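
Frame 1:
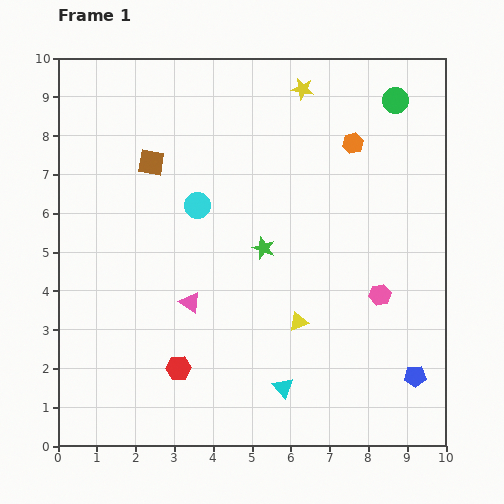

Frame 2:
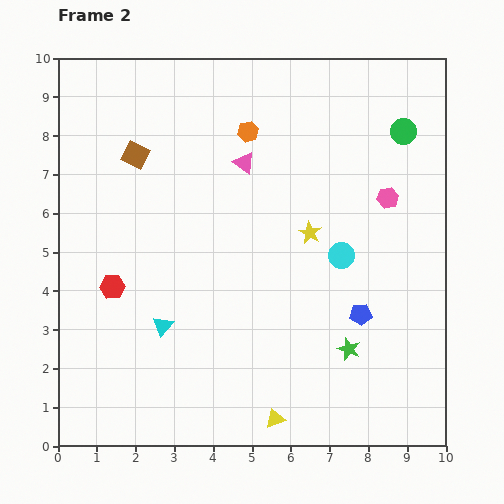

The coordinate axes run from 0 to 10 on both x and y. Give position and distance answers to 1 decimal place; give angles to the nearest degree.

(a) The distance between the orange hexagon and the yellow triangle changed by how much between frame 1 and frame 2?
+2.6

Distance in frame 1: 4.8. Distance in frame 2: 7.4.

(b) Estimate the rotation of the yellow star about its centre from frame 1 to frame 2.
19° clockwise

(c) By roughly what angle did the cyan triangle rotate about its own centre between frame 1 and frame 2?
19° clockwise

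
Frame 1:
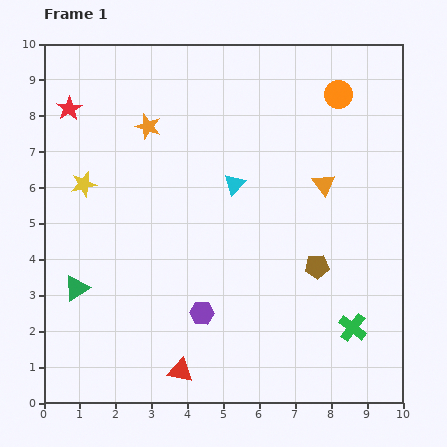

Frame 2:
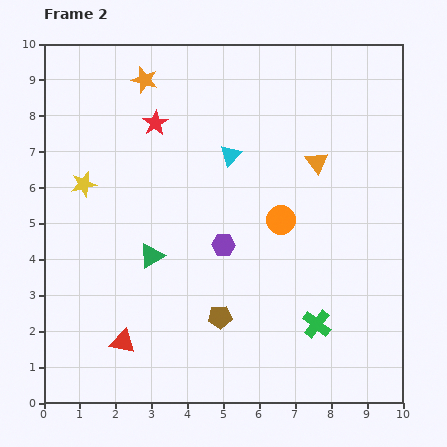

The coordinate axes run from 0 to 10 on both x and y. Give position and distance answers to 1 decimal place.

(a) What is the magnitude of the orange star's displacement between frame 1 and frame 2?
1.3

The orange star moved from (2.9, 7.7) to (2.8, 9.0), a distance of √(0.1² + 1.3²) ≈ 1.3.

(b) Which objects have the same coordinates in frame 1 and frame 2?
the yellow star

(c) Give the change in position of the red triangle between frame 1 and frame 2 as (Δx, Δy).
(-1.6, 0.8)

The red triangle was at (3.8, 0.9) in frame 1 and (2.2, 1.7) in frame 2.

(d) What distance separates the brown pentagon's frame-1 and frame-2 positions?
3.0

The brown pentagon moved from (7.6, 3.8) to (4.9, 2.4), a distance of √(2.7² + 1.4²) ≈ 3.0.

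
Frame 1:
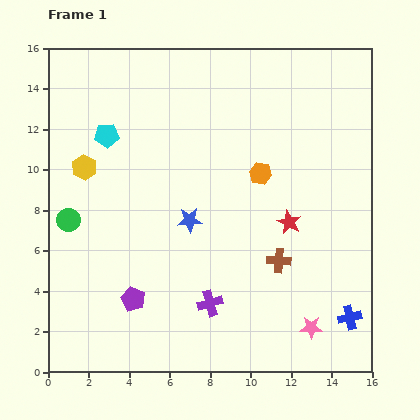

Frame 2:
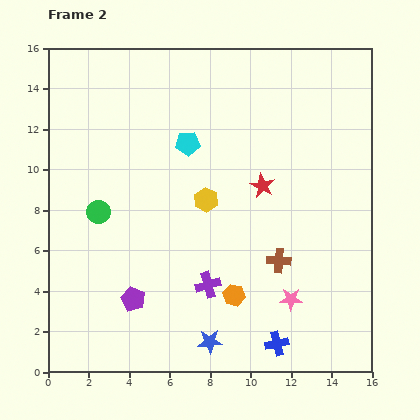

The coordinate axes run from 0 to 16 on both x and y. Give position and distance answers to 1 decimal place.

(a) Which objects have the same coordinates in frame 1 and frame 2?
the brown cross, the purple pentagon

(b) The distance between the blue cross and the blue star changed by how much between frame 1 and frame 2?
-5.9

Distance in frame 1: 9.2. Distance in frame 2: 3.3.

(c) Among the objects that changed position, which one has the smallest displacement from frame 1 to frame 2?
the purple cross

(moved 0.9)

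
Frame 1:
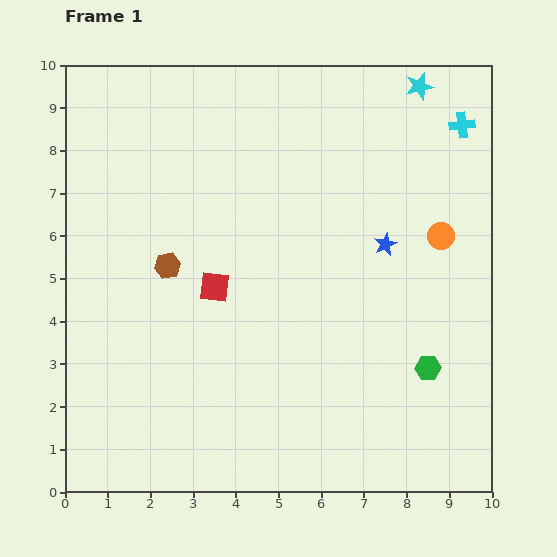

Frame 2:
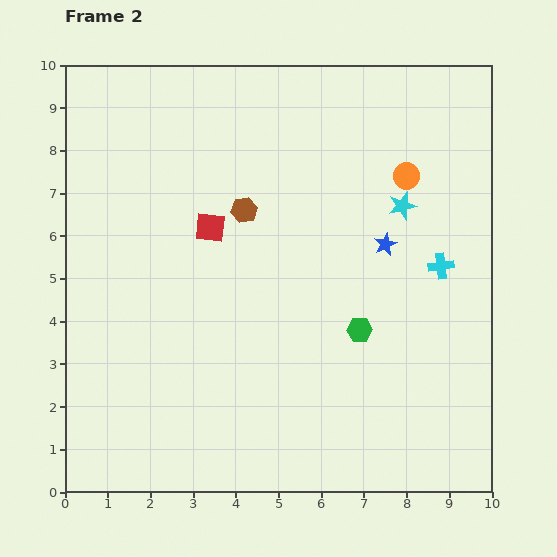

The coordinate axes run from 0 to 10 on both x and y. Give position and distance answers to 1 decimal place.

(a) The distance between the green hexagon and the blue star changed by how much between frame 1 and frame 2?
-1.0

Distance in frame 1: 3.1. Distance in frame 2: 2.1.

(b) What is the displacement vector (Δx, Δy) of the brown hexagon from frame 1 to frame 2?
(1.8, 1.3)

The brown hexagon was at (2.4, 5.3) in frame 1 and (4.2, 6.6) in frame 2.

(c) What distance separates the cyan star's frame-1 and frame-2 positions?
2.8

The cyan star moved from (8.3, 9.5) to (7.9, 6.7), a distance of √(0.4² + 2.8²) ≈ 2.8.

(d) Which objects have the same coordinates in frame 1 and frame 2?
the blue star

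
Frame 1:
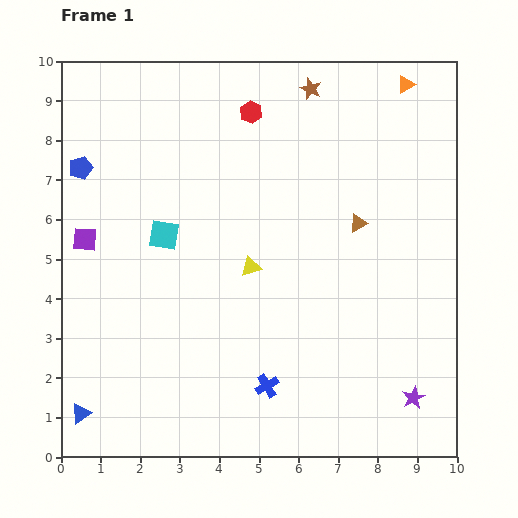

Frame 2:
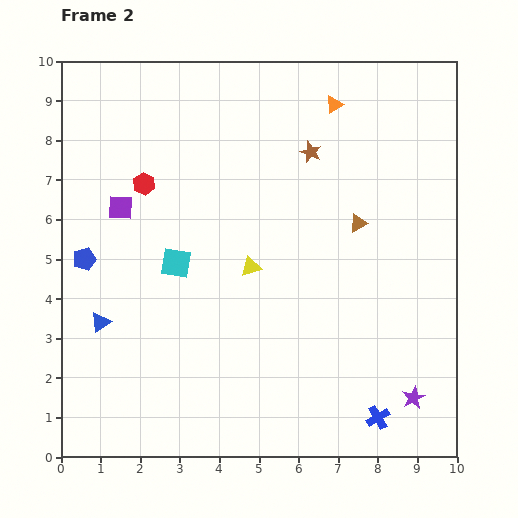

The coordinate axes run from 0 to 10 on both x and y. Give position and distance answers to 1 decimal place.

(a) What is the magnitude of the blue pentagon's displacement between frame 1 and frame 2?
2.3

The blue pentagon moved from (0.5, 7.3) to (0.6, 5.0), a distance of √(0.1² + 2.3²) ≈ 2.3.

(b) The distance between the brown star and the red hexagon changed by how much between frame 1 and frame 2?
+2.7

Distance in frame 1: 1.6. Distance in frame 2: 4.3.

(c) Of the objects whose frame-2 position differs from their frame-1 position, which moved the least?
the cyan square

(moved 0.8)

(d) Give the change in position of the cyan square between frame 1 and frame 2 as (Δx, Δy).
(0.3, -0.7)

The cyan square was at (2.6, 5.6) in frame 1 and (2.9, 4.9) in frame 2.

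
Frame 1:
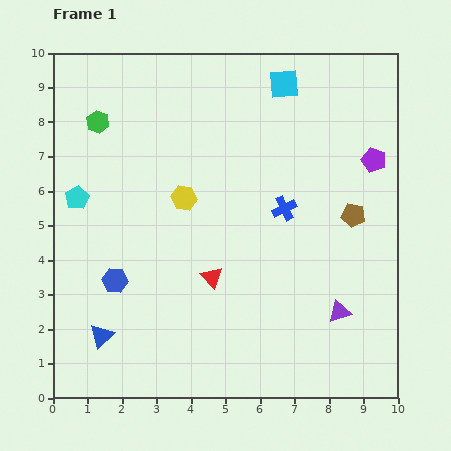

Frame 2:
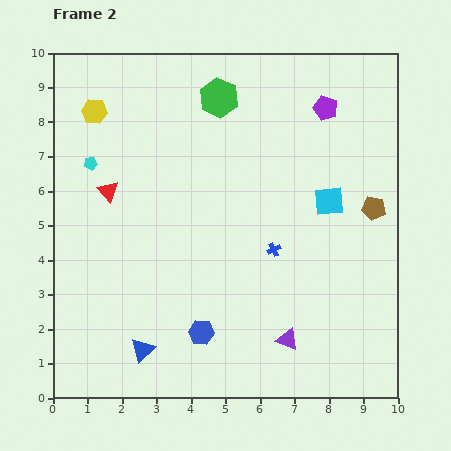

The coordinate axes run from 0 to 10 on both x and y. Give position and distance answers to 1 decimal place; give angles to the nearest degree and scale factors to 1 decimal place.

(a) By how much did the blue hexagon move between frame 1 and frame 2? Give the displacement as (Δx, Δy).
(2.5, -1.5)

The blue hexagon was at (1.8, 3.4) in frame 1 and (4.3, 1.9) in frame 2.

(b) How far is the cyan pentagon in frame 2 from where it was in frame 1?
1.1

The cyan pentagon moved from (0.7, 5.8) to (1.1, 6.8), a distance of √(0.4² + 1.0²) ≈ 1.1.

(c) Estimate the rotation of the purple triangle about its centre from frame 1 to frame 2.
40° clockwise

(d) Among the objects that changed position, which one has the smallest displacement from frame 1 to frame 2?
the brown pentagon

(moved 0.6)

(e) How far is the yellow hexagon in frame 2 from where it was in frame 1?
3.6

The yellow hexagon moved from (3.8, 5.8) to (1.2, 8.3), a distance of √(2.6² + 2.5²) ≈ 3.6.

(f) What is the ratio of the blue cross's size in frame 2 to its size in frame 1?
0.6×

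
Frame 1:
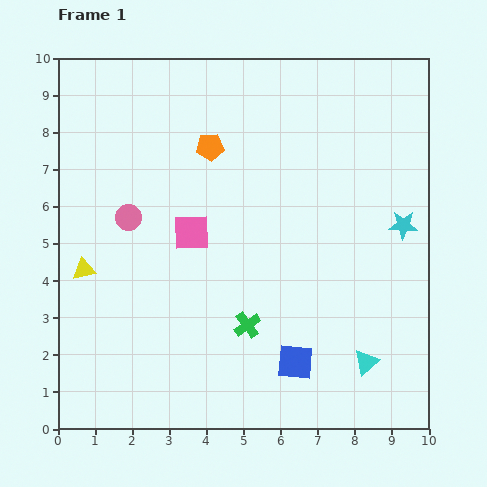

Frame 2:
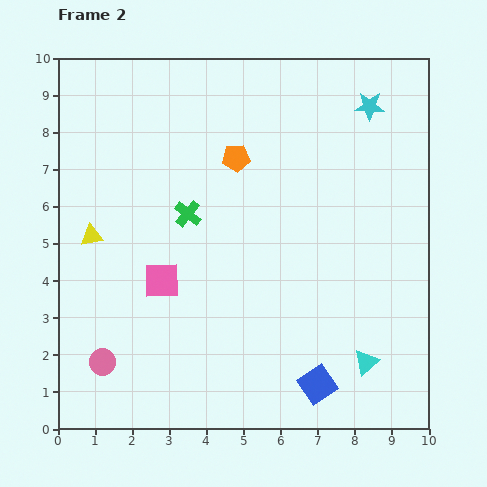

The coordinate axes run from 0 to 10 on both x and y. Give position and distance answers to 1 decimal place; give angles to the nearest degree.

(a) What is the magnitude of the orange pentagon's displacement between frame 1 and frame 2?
0.8

The orange pentagon moved from (4.1, 7.6) to (4.8, 7.3), a distance of √(0.7² + 0.3²) ≈ 0.8.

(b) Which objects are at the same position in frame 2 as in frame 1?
the cyan triangle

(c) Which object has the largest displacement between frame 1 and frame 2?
the pink circle

(moved 4.0; next 3.4)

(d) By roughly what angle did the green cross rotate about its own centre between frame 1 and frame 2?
15° counter-clockwise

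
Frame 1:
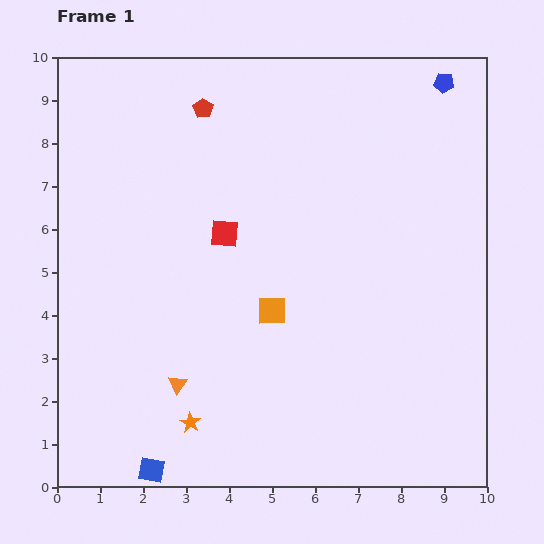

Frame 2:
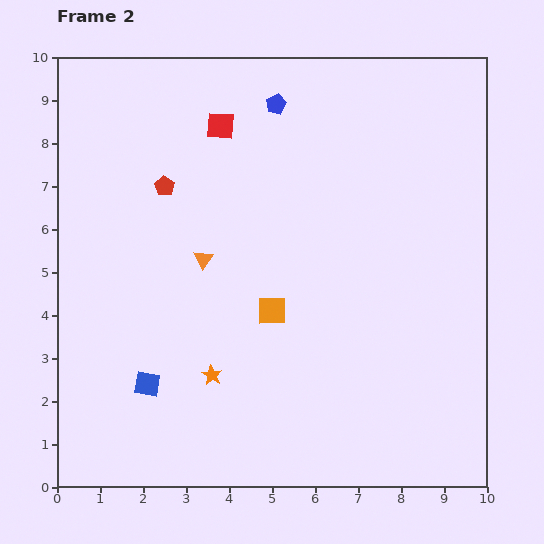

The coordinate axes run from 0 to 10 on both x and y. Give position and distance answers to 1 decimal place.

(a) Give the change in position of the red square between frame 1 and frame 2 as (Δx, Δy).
(-0.1, 2.5)

The red square was at (3.9, 5.9) in frame 1 and (3.8, 8.4) in frame 2.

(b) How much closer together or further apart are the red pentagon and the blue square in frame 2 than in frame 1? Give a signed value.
-3.9

Distance in frame 1: 8.5. Distance in frame 2: 4.6.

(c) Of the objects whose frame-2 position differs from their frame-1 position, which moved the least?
the orange star

(moved 1.2)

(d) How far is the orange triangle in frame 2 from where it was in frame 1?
3.0

The orange triangle moved from (2.8, 2.4) to (3.4, 5.3), a distance of √(0.6² + 2.9²) ≈ 3.0.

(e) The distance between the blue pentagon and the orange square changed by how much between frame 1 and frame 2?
-1.8

Distance in frame 1: 6.6. Distance in frame 2: 4.8.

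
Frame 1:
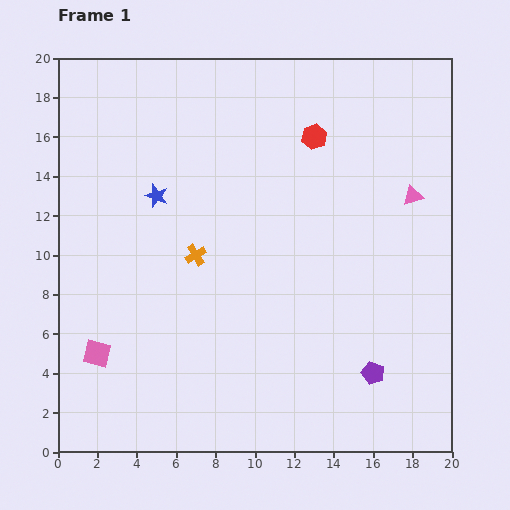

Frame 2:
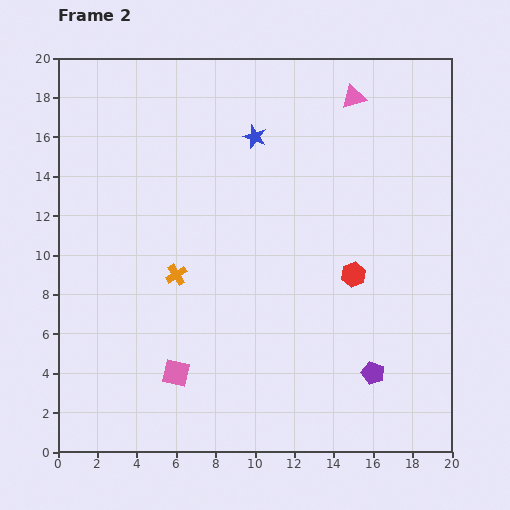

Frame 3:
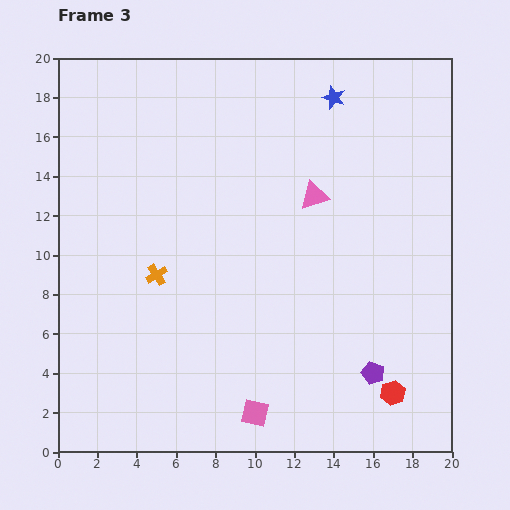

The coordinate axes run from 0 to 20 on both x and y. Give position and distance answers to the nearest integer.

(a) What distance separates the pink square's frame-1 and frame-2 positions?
4

The pink square moved from (2, 5) to (6, 4), a distance of √(4² + 1²) ≈ 4.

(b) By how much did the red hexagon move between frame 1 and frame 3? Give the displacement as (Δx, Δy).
(4, -13)

The red hexagon was at (13, 16) in frame 1 and (17, 3) in frame 3.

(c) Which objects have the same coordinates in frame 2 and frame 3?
the purple pentagon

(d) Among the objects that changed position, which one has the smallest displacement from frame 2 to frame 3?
the orange cross

(moved 1)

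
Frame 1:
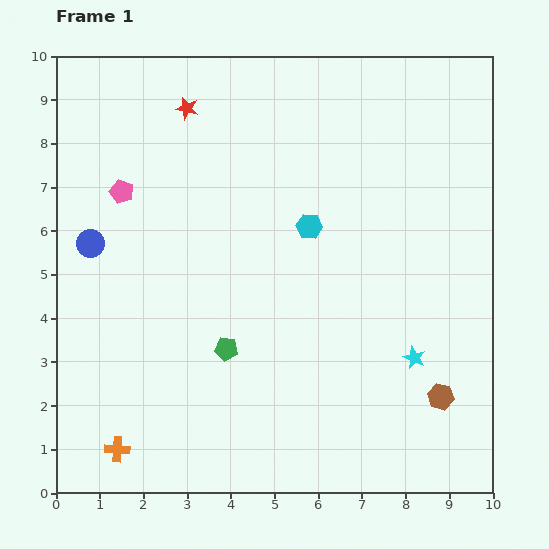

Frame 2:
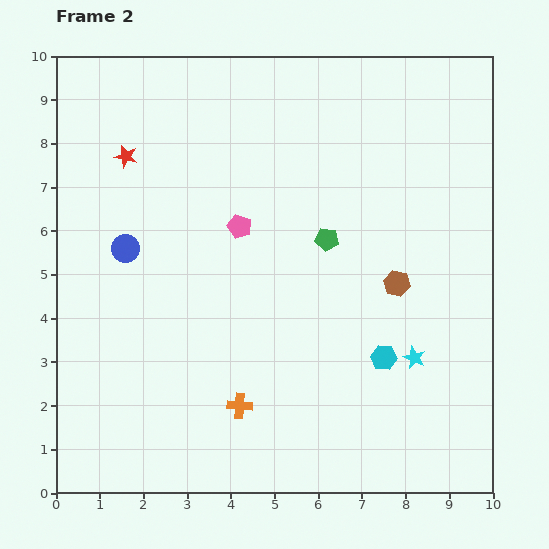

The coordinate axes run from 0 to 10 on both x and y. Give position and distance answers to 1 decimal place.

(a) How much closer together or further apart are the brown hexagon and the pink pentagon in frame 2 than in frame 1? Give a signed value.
-4.9

Distance in frame 1: 8.7. Distance in frame 2: 3.8.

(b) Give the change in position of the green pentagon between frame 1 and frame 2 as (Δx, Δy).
(2.3, 2.5)

The green pentagon was at (3.9, 3.3) in frame 1 and (6.2, 5.8) in frame 2.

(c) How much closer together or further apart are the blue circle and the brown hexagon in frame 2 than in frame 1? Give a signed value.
-2.4

Distance in frame 1: 8.7. Distance in frame 2: 6.3.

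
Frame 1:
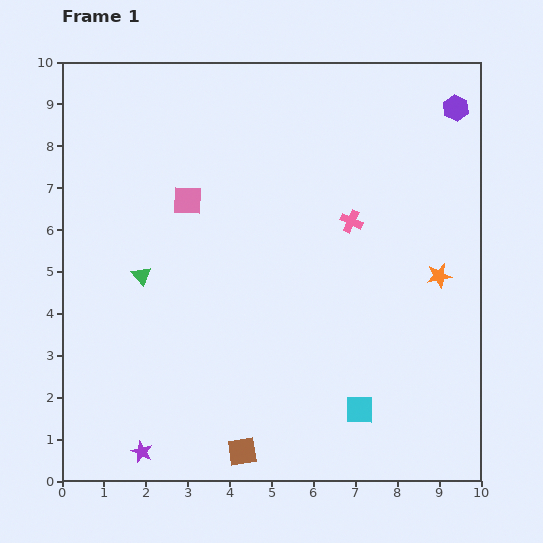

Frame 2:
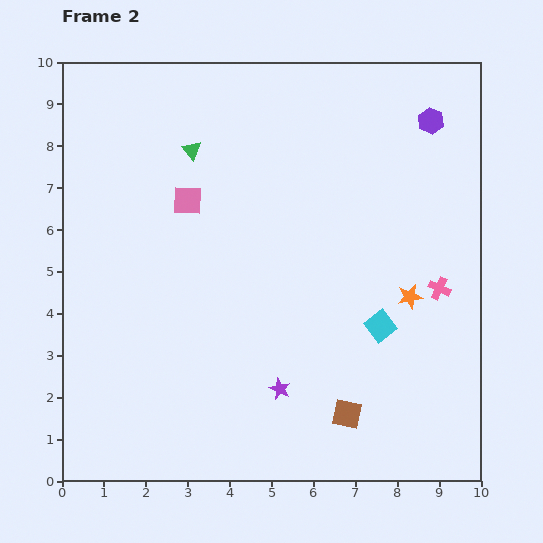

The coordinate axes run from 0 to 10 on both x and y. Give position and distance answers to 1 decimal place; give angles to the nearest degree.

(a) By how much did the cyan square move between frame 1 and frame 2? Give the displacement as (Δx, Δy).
(0.5, 2.0)

The cyan square was at (7.1, 1.7) in frame 1 and (7.6, 3.7) in frame 2.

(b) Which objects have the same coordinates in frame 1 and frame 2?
the pink square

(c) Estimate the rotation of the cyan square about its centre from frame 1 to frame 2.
37° counter-clockwise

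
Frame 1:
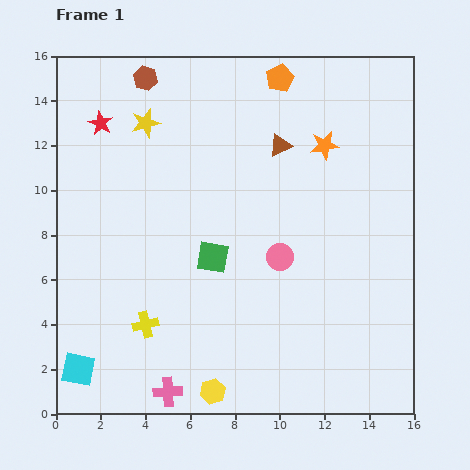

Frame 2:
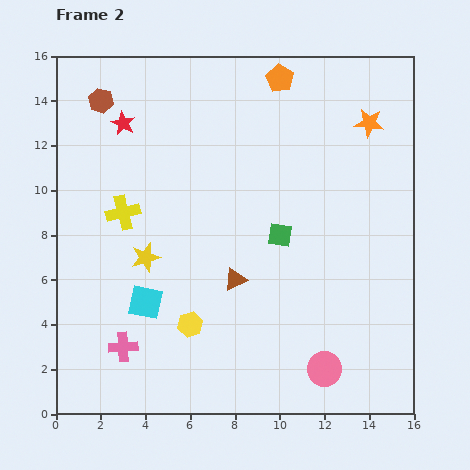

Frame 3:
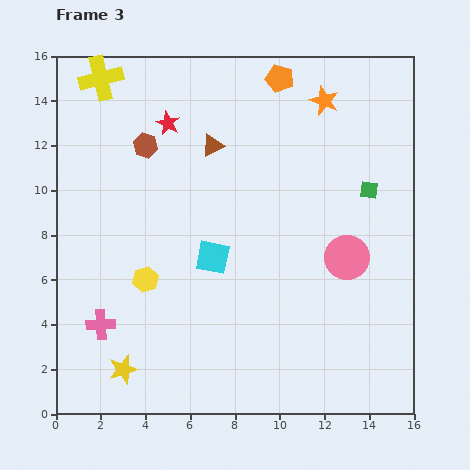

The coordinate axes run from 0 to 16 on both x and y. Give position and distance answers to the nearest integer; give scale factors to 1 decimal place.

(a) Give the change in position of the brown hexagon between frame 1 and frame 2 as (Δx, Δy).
(-2, -1)

The brown hexagon was at (4, 15) in frame 1 and (2, 14) in frame 2.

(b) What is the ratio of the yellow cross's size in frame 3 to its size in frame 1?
1.7×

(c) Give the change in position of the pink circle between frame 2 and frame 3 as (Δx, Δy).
(1, 5)

The pink circle was at (12, 2) in frame 2 and (13, 7) in frame 3.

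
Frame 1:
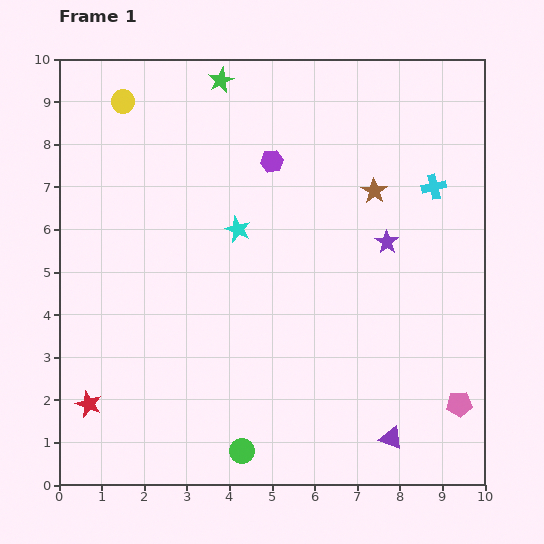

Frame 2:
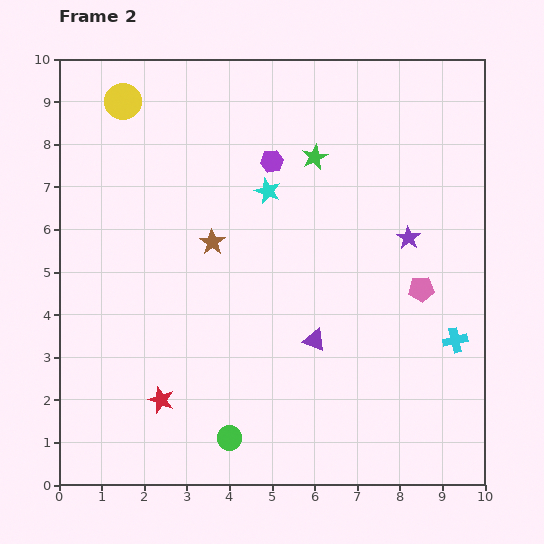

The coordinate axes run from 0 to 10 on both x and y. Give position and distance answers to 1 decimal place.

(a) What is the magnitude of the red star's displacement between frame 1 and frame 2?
1.7

The red star moved from (0.7, 1.9) to (2.4, 2.0), a distance of √(1.7² + 0.1²) ≈ 1.7.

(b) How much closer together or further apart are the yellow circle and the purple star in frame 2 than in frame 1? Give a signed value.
+0.4

Distance in frame 1: 7.0. Distance in frame 2: 7.4.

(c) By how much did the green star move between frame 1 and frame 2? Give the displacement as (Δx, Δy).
(2.2, -1.8)

The green star was at (3.8, 9.5) in frame 1 and (6.0, 7.7) in frame 2.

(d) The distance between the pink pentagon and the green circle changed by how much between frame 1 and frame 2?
+0.5

Distance in frame 1: 5.2. Distance in frame 2: 5.7.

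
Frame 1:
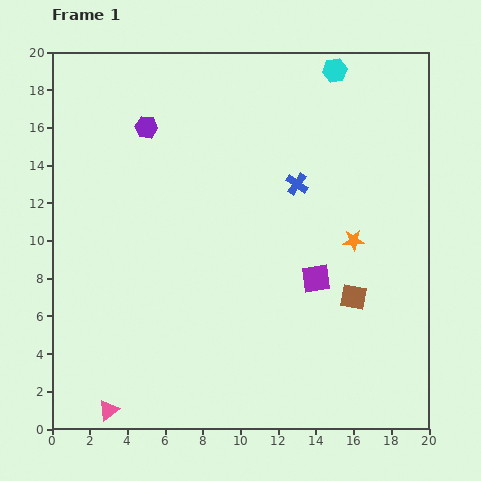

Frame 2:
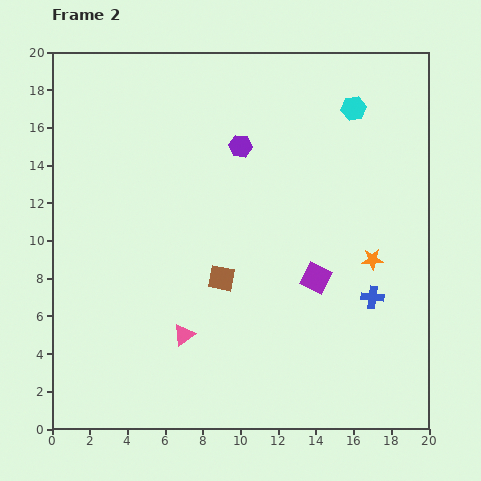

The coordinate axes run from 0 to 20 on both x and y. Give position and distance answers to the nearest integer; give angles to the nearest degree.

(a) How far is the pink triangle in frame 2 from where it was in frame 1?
6

The pink triangle moved from (3, 1) to (7, 5), a distance of √(4² + 4²) ≈ 6.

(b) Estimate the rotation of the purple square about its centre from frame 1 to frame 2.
36° clockwise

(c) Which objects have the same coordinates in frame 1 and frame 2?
the purple square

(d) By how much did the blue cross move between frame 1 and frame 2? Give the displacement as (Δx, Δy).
(4, -6)

The blue cross was at (13, 13) in frame 1 and (17, 7) in frame 2.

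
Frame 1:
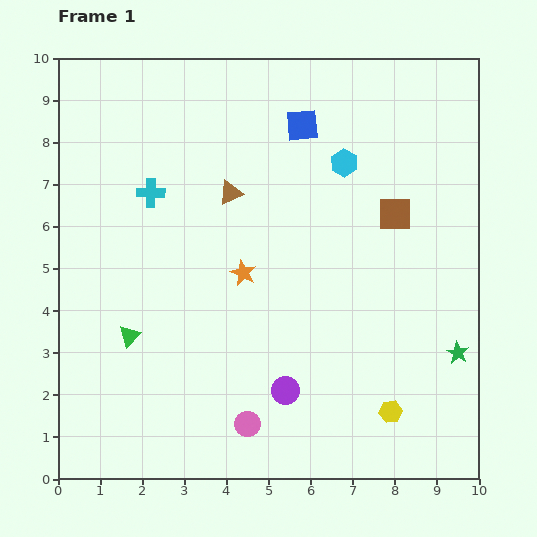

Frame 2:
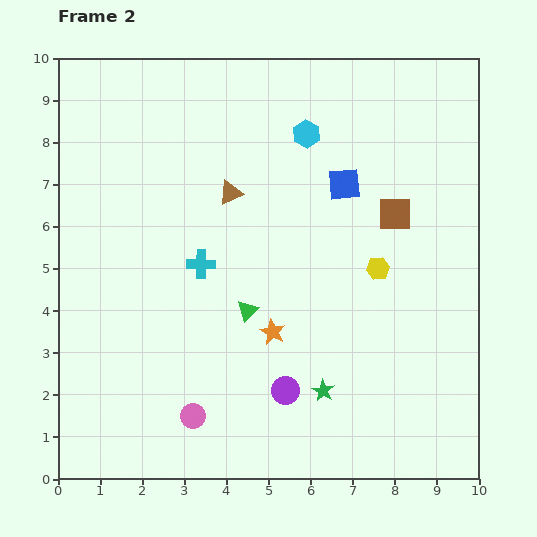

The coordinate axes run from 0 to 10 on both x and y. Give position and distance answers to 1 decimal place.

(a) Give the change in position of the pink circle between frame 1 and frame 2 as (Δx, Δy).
(-1.3, 0.2)

The pink circle was at (4.5, 1.3) in frame 1 and (3.2, 1.5) in frame 2.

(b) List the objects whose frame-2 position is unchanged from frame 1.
the purple circle, the brown square, the brown triangle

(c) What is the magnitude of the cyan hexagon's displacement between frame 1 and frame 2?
1.1

The cyan hexagon moved from (6.8, 7.5) to (5.9, 8.2), a distance of √(0.9² + 0.7²) ≈ 1.1.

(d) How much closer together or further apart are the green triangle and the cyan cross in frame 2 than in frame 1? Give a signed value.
-1.8

Distance in frame 1: 3.4. Distance in frame 2: 1.6.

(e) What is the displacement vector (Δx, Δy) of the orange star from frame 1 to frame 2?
(0.7, -1.4)

The orange star was at (4.4, 4.9) in frame 1 and (5.1, 3.5) in frame 2.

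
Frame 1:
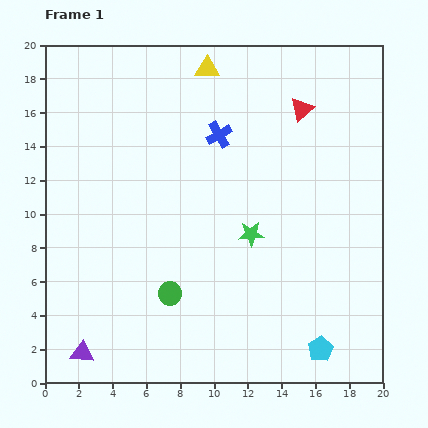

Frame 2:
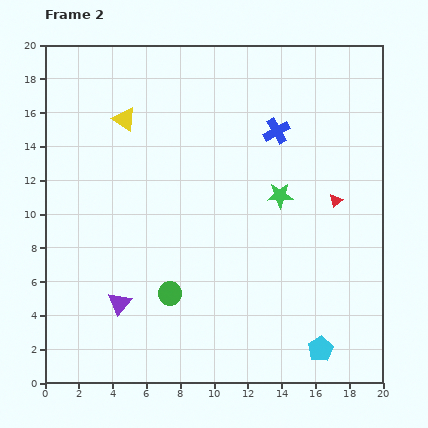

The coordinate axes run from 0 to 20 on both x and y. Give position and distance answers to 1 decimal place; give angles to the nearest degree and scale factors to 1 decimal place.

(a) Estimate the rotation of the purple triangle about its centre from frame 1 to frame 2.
54° counter-clockwise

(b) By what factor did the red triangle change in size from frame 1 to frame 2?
0.6×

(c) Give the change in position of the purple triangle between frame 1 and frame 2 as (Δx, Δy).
(2.2, 2.9)

The purple triangle was at (2.2, 1.8) in frame 1 and (4.4, 4.7) in frame 2.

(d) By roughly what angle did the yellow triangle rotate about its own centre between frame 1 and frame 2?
32° clockwise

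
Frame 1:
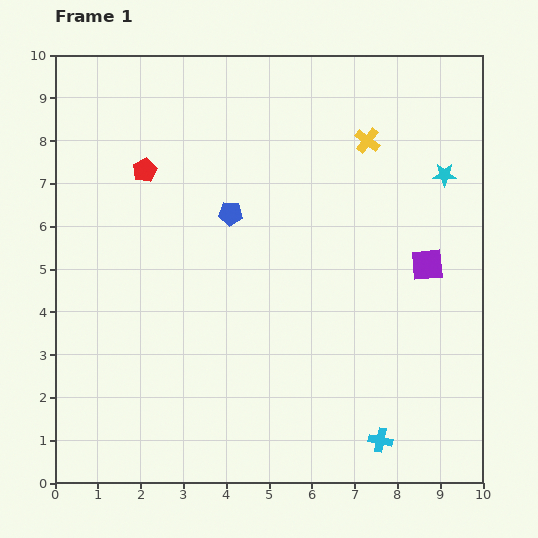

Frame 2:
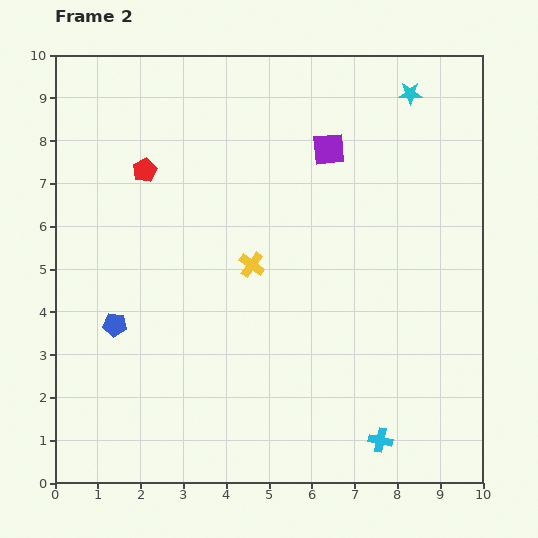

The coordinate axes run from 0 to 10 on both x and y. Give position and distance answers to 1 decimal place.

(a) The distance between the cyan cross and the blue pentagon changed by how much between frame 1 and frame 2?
+0.4

Distance in frame 1: 6.4. Distance in frame 2: 6.8.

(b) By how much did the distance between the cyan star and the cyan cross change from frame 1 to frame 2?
+1.7

Distance in frame 1: 6.4. Distance in frame 2: 8.1.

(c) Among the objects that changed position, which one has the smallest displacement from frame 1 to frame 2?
the cyan star

(moved 2.1)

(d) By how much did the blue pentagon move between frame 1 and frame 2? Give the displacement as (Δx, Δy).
(-2.7, -2.6)

The blue pentagon was at (4.1, 6.3) in frame 1 and (1.4, 3.7) in frame 2.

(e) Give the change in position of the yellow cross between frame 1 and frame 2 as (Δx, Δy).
(-2.7, -2.9)

The yellow cross was at (7.3, 8.0) in frame 1 and (4.6, 5.1) in frame 2.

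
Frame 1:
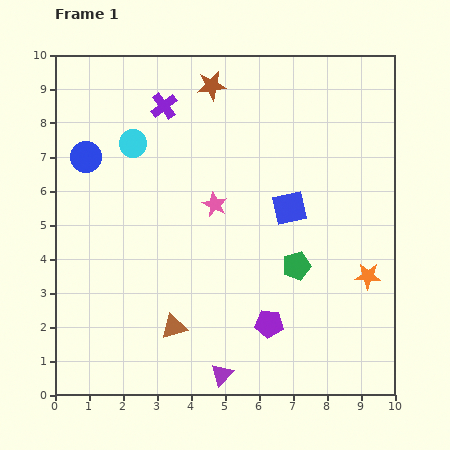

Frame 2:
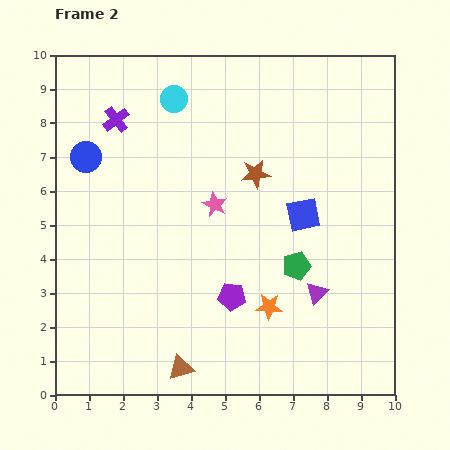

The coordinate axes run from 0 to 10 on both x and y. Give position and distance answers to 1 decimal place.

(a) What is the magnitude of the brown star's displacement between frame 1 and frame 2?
2.9

The brown star moved from (4.6, 9.1) to (5.9, 6.5), a distance of √(1.3² + 2.6²) ≈ 2.9.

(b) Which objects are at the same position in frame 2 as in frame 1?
the pink star, the green pentagon, the blue circle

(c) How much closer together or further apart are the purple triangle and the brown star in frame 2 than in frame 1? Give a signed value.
-4.6

Distance in frame 1: 8.5. Distance in frame 2: 3.9.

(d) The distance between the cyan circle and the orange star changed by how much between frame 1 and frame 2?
-1.2

Distance in frame 1: 7.9. Distance in frame 2: 6.7.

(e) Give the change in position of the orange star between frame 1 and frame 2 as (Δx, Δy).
(-2.9, -0.9)

The orange star was at (9.2, 3.5) in frame 1 and (6.3, 2.6) in frame 2.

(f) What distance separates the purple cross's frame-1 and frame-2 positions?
1.5

The purple cross moved from (3.2, 8.5) to (1.8, 8.1), a distance of √(1.4² + 0.4²) ≈ 1.5.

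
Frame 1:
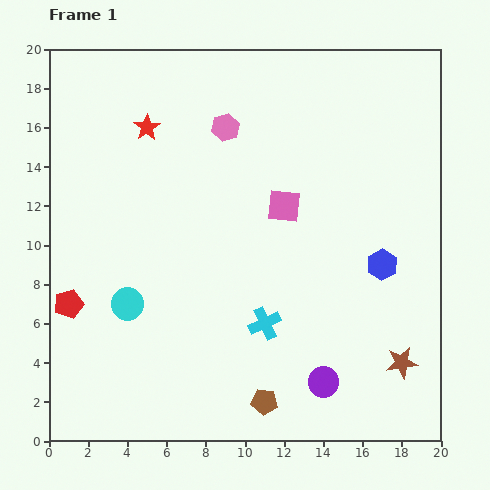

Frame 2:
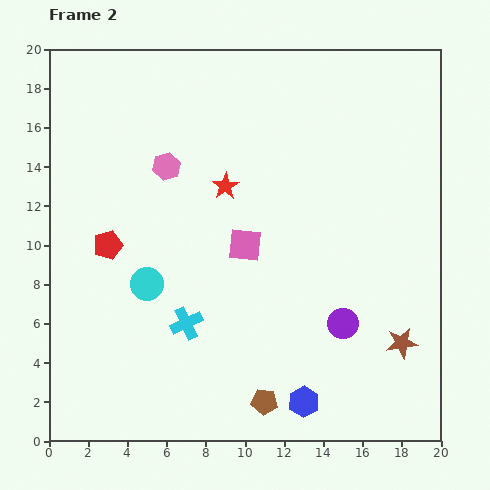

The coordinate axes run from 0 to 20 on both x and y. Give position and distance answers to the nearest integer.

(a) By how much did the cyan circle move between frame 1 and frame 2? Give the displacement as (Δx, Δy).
(1, 1)

The cyan circle was at (4, 7) in frame 1 and (5, 8) in frame 2.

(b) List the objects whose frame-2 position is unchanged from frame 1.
the brown pentagon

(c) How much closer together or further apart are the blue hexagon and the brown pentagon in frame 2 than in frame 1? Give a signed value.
-7

Distance in frame 1: 9. Distance in frame 2: 2.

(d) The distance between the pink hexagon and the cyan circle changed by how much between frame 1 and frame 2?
-4

Distance in frame 1: 10. Distance in frame 2: 6.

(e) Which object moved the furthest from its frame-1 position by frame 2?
the blue hexagon

(moved 8; next 5)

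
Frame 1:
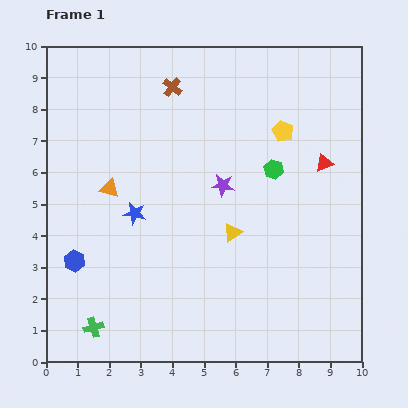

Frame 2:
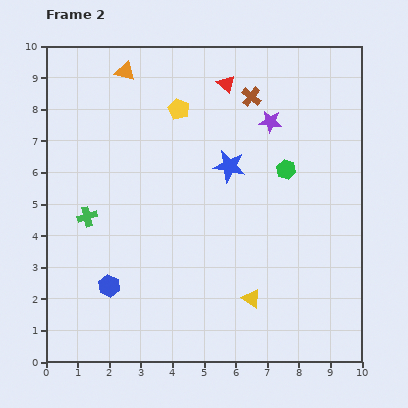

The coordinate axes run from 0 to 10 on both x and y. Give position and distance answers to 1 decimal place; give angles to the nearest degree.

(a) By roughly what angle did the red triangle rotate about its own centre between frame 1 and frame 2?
55° counter-clockwise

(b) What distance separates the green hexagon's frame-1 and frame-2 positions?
0.4

The green hexagon moved from (7.2, 6.1) to (7.6, 6.1), a distance of √(0.4² + 0.0²) ≈ 0.4.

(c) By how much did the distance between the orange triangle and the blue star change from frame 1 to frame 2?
+3.4

Distance in frame 1: 1.1. Distance in frame 2: 4.5.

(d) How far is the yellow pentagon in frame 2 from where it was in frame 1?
3.4

The yellow pentagon moved from (7.5, 7.3) to (4.2, 8.0), a distance of √(3.3² + 0.7²) ≈ 3.4.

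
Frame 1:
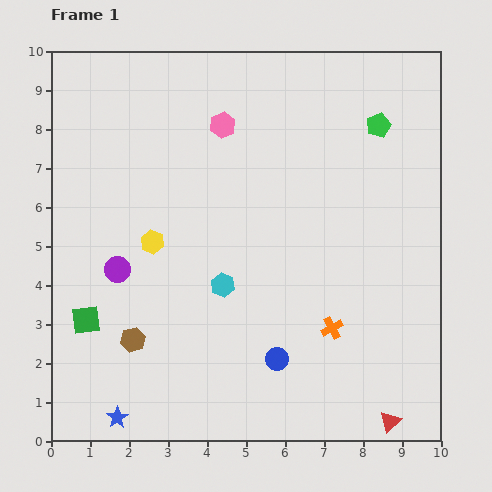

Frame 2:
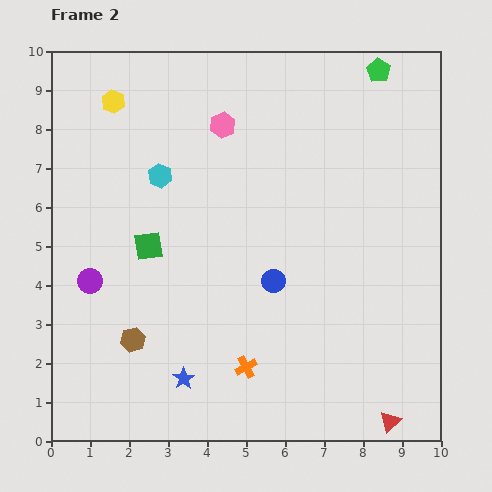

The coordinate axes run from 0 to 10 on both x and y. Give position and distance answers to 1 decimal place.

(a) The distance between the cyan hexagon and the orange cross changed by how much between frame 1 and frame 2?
+2.4

Distance in frame 1: 3.0. Distance in frame 2: 5.4.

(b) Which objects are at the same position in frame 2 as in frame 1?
the brown hexagon, the pink hexagon, the red triangle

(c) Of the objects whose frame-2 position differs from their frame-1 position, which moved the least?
the purple circle

(moved 0.8)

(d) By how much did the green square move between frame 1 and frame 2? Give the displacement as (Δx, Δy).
(1.6, 1.9)

The green square was at (0.9, 3.1) in frame 1 and (2.5, 5.0) in frame 2.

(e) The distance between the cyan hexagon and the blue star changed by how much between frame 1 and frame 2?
+0.9

Distance in frame 1: 4.3. Distance in frame 2: 5.2.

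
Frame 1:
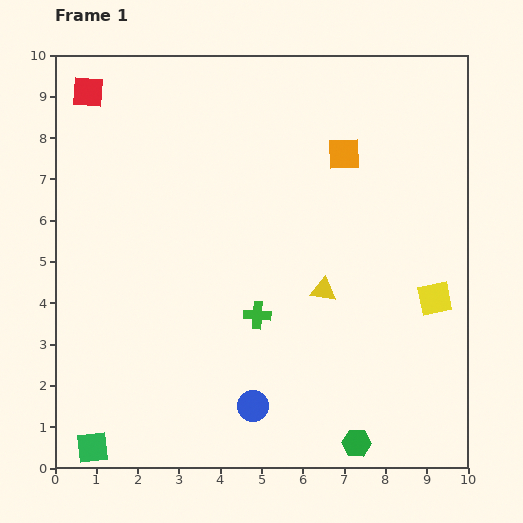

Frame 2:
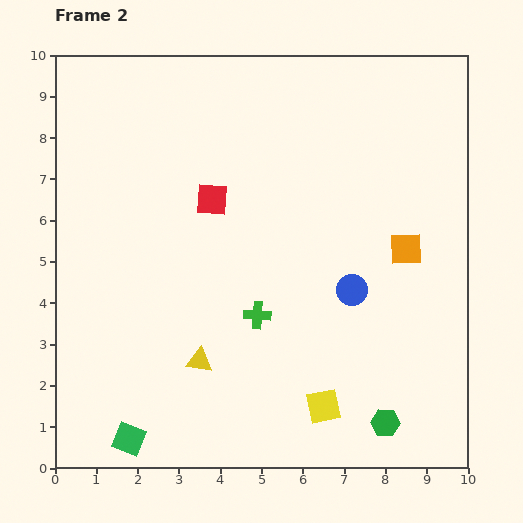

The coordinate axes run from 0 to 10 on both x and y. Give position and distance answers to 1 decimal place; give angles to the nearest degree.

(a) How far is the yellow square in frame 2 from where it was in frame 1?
3.7

The yellow square moved from (9.2, 4.1) to (6.5, 1.5), a distance of √(2.7² + 2.6²) ≈ 3.7.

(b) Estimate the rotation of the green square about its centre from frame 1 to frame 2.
28° clockwise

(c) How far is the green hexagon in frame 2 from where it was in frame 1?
0.9

The green hexagon moved from (7.3, 0.6) to (8.0, 1.1), a distance of √(0.7² + 0.5²) ≈ 0.9.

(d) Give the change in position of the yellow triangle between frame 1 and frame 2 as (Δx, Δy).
(-3.0, -1.7)

The yellow triangle was at (6.5, 4.3) in frame 1 and (3.5, 2.6) in frame 2.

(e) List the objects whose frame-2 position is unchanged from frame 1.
the green cross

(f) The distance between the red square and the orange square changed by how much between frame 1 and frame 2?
-1.5

Distance in frame 1: 6.4. Distance in frame 2: 4.9.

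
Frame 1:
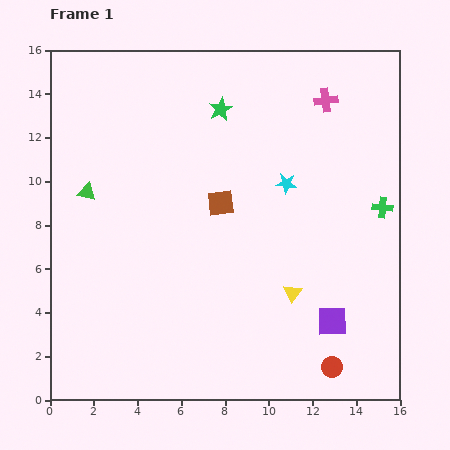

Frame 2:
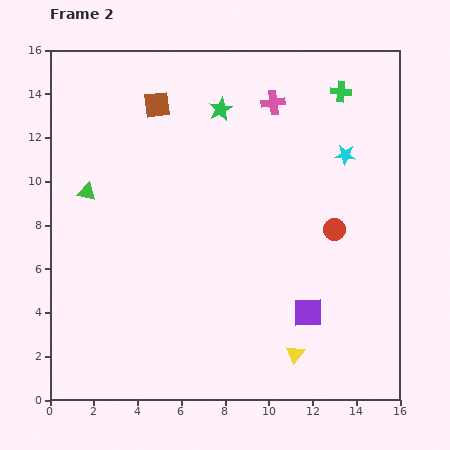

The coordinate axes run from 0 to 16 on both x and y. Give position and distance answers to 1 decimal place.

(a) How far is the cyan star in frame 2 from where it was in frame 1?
3.0

The cyan star moved from (10.8, 9.9) to (13.5, 11.2), a distance of √(2.7² + 1.3²) ≈ 3.0.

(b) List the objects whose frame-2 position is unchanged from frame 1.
the green star, the green triangle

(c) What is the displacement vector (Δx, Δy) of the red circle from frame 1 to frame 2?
(0.1, 6.3)

The red circle was at (12.9, 1.5) in frame 1 and (13.0, 7.8) in frame 2.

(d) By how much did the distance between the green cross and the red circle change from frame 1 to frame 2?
-1.4

Distance in frame 1: 7.7. Distance in frame 2: 6.3.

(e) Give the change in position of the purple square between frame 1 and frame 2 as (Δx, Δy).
(-1.1, 0.4)

The purple square was at (12.9, 3.6) in frame 1 and (11.8, 4.0) in frame 2.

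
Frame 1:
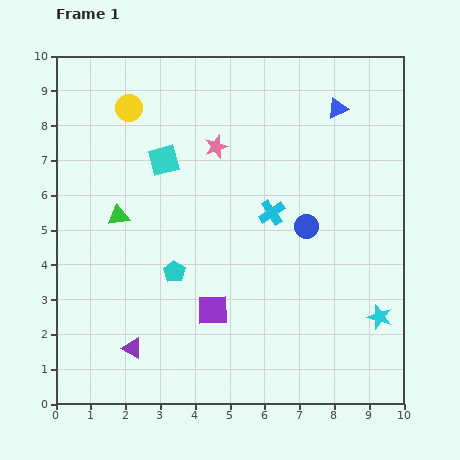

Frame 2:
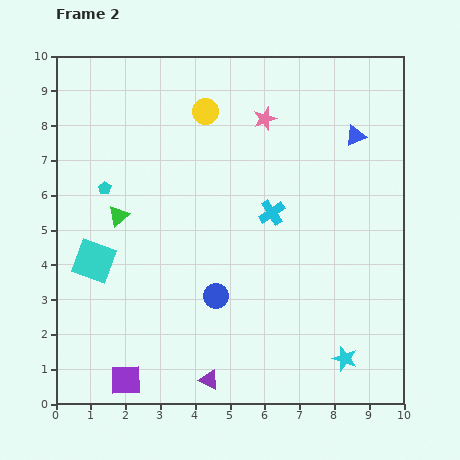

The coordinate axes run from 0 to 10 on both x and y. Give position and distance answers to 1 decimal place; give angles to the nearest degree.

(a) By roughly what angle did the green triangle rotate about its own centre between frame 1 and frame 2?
33° counter-clockwise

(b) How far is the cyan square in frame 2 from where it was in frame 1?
3.5

The cyan square moved from (3.1, 7.0) to (1.1, 4.1), a distance of √(2.0² + 2.9²) ≈ 3.5.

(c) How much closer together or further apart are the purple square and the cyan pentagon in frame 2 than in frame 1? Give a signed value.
+3.9

Distance in frame 1: 1.6. Distance in frame 2: 5.5.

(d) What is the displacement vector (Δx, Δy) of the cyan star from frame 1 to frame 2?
(-1.0, -1.2)

The cyan star was at (9.3, 2.5) in frame 1 and (8.3, 1.3) in frame 2.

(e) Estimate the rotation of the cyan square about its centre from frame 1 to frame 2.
35° clockwise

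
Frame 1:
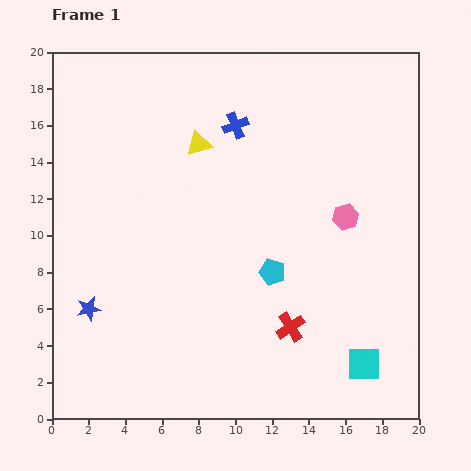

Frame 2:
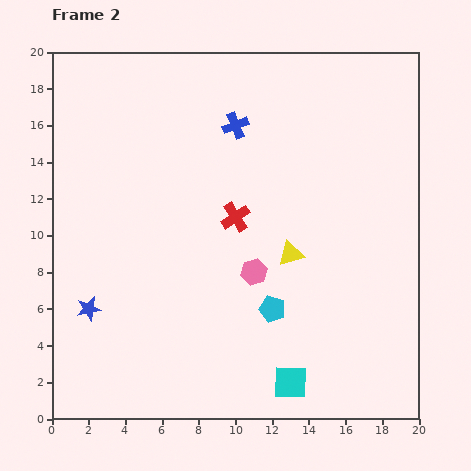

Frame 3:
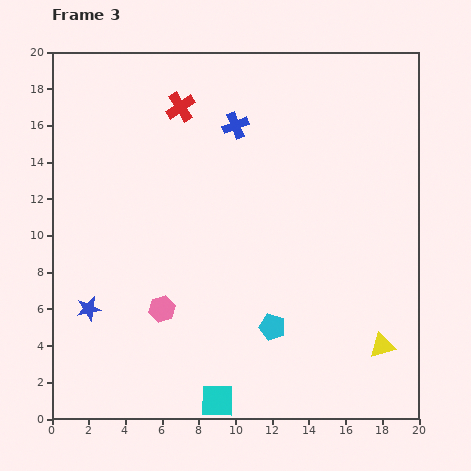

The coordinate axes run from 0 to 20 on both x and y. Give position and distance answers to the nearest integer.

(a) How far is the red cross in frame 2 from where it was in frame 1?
7

The red cross moved from (13, 5) to (10, 11), a distance of √(3² + 6²) ≈ 7.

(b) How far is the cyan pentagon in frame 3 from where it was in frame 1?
3

The cyan pentagon moved from (12, 8) to (12, 5), a distance of √(0² + 3²) ≈ 3.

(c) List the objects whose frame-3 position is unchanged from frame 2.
the blue star, the blue cross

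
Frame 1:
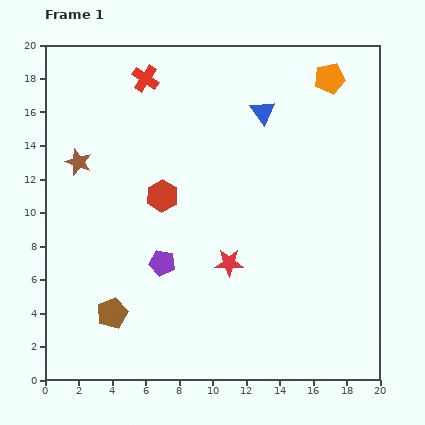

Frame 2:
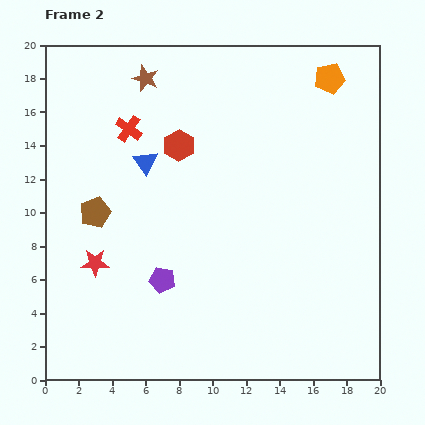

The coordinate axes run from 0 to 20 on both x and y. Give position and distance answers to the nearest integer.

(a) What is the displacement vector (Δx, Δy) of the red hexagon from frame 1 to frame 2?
(1, 3)

The red hexagon was at (7, 11) in frame 1 and (8, 14) in frame 2.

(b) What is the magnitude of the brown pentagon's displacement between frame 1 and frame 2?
6

The brown pentagon moved from (4, 4) to (3, 10), a distance of √(1² + 6²) ≈ 6.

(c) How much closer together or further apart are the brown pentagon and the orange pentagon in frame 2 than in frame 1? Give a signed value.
-3

Distance in frame 1: 19. Distance in frame 2: 16.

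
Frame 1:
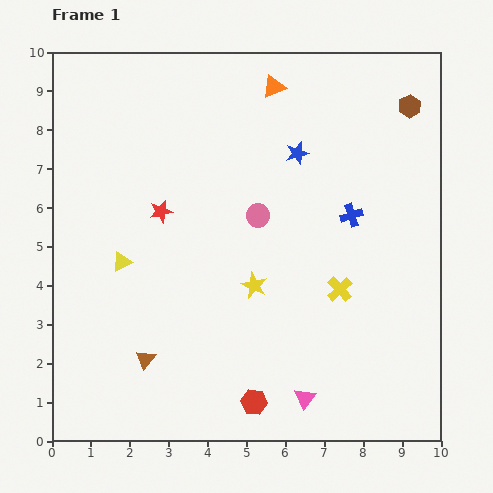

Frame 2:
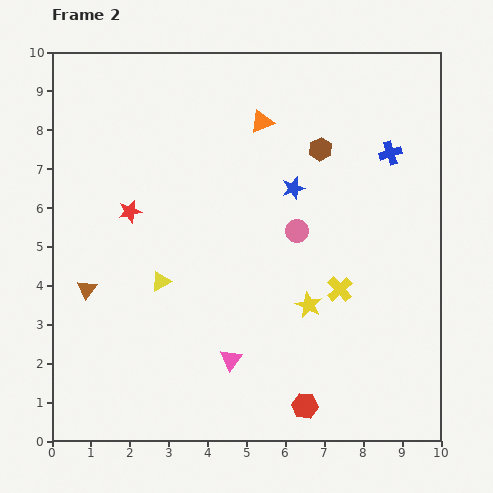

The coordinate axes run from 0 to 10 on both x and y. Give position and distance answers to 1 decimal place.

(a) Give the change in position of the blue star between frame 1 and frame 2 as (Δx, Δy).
(-0.1, -0.9)

The blue star was at (6.3, 7.4) in frame 1 and (6.2, 6.5) in frame 2.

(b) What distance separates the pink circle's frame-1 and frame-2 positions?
1.1

The pink circle moved from (5.3, 5.8) to (6.3, 5.4), a distance of √(1.0² + 0.4²) ≈ 1.1.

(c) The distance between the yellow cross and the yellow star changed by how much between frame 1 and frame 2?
-1.3

Distance in frame 1: 2.2. Distance in frame 2: 0.9.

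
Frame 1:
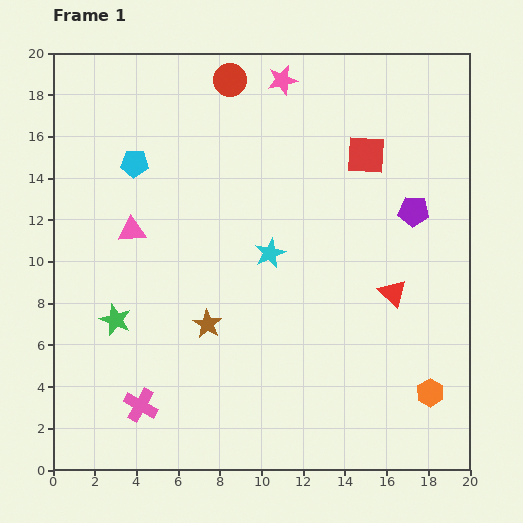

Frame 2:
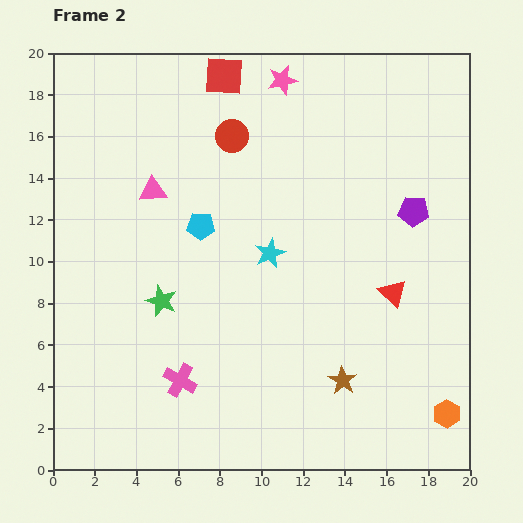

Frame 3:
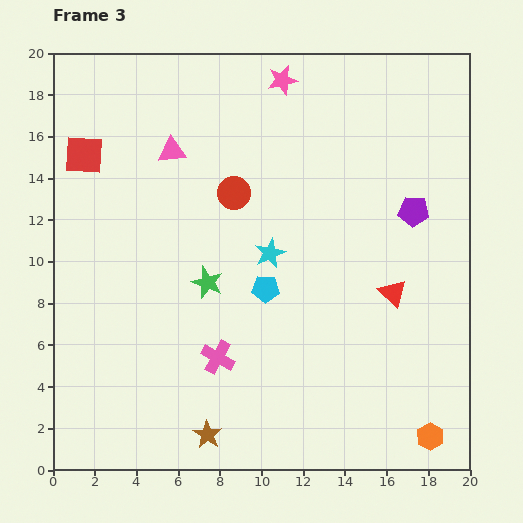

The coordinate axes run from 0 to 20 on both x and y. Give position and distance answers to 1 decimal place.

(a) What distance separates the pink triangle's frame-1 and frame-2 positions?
2.1

The pink triangle moved from (3.8, 11.5) to (4.8, 13.4), a distance of √(1.0² + 1.9²) ≈ 2.1.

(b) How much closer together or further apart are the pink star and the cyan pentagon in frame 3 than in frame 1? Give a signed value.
+1.9

Distance in frame 1: 8.1. Distance in frame 3: 10.0.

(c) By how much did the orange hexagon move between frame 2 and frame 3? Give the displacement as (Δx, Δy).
(-0.8, -1.1)

The orange hexagon was at (18.9, 2.7) in frame 2 and (18.1, 1.6) in frame 3.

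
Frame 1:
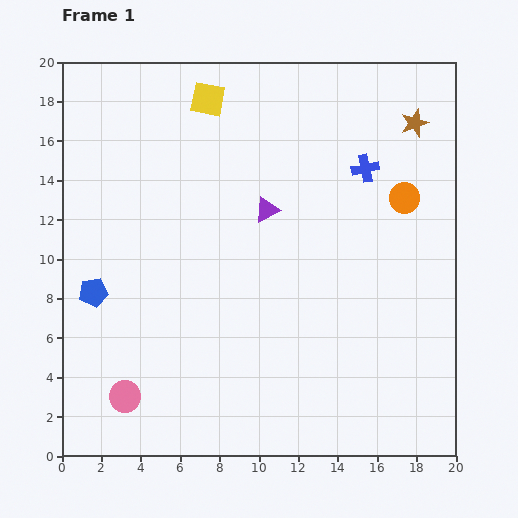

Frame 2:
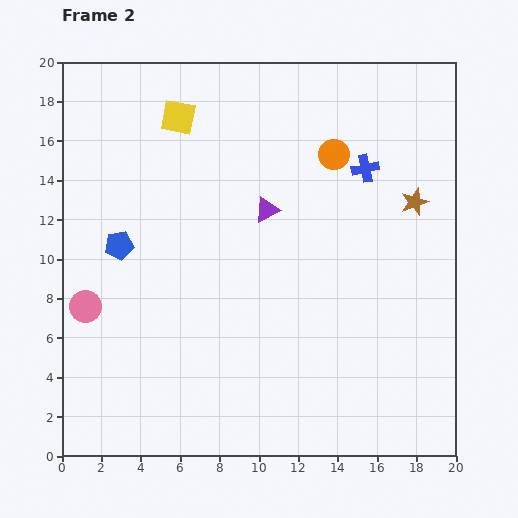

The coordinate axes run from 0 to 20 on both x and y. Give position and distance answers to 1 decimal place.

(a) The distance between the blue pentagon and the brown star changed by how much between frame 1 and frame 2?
-3.2

Distance in frame 1: 18.4. Distance in frame 2: 15.2.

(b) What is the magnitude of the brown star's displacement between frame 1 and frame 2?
4.0

The brown star moved from (17.9, 16.9) to (17.9, 12.9), a distance of √(0.0² + 4.0²) ≈ 4.0.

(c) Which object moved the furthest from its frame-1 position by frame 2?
the pink circle

(moved 5.0; next 4.2)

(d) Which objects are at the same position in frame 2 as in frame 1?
the blue cross, the purple triangle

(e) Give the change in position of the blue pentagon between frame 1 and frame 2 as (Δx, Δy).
(1.3, 2.4)

The blue pentagon was at (1.6, 8.3) in frame 1 and (2.9, 10.7) in frame 2.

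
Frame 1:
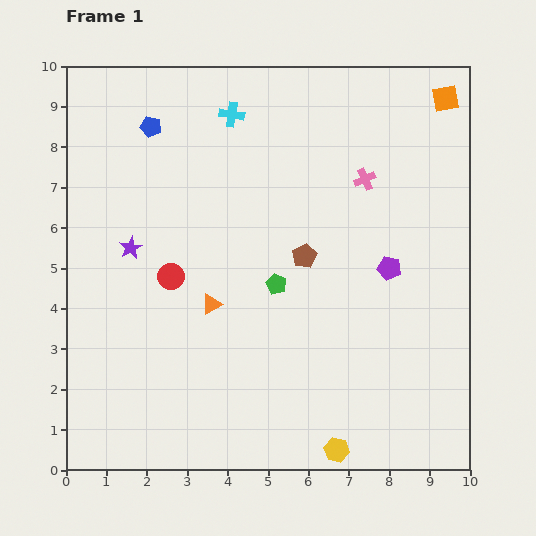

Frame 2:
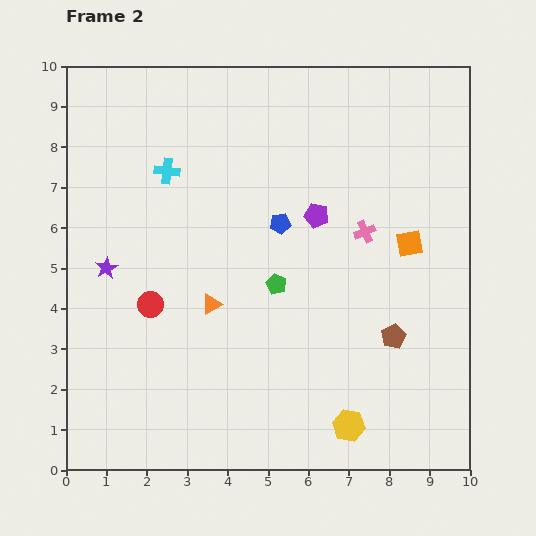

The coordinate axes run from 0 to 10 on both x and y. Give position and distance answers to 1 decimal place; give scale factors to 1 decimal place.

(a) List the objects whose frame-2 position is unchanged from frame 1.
the orange triangle, the green pentagon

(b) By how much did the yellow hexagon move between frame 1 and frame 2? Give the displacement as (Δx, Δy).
(0.3, 0.6)

The yellow hexagon was at (6.7, 0.5) in frame 1 and (7.0, 1.1) in frame 2.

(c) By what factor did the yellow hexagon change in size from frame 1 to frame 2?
1.3×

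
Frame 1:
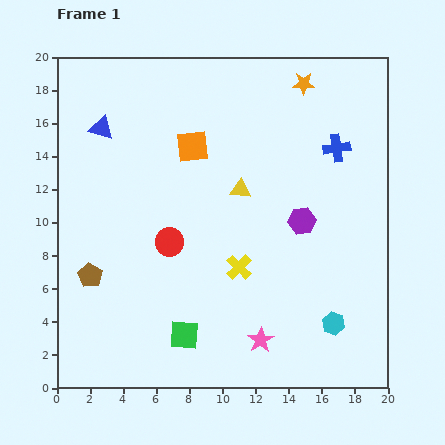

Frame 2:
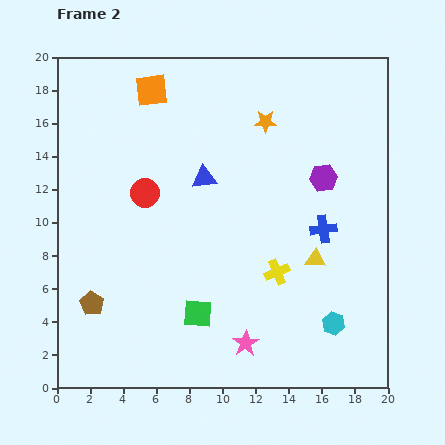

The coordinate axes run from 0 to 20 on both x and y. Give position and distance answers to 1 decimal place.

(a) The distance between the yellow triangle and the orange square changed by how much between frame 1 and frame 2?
+10.3

Distance in frame 1: 3.9. Distance in frame 2: 14.2.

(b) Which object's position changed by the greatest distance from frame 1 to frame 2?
the blue triangle

(moved 6.9; next 6.2)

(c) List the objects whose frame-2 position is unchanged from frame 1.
the cyan hexagon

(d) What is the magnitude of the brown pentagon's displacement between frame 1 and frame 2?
1.7

The brown pentagon moved from (2.0, 6.8) to (2.1, 5.1), a distance of √(0.1² + 1.7²) ≈ 1.7.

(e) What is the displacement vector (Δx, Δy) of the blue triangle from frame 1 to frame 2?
(6.2, -3.0)

The blue triangle was at (2.7, 15.7) in frame 1 and (8.9, 12.7) in frame 2.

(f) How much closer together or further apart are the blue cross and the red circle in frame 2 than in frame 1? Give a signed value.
-0.6

Distance in frame 1: 11.6. Distance in frame 2: 11.0.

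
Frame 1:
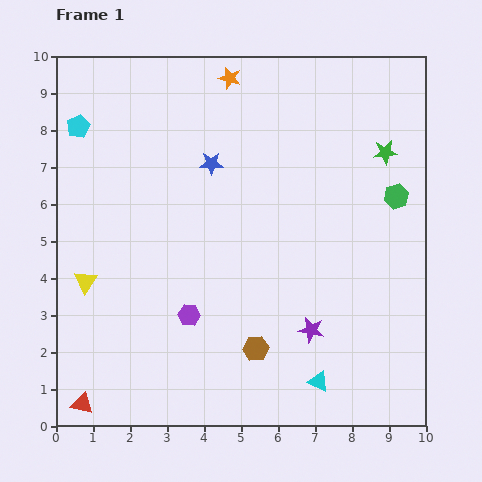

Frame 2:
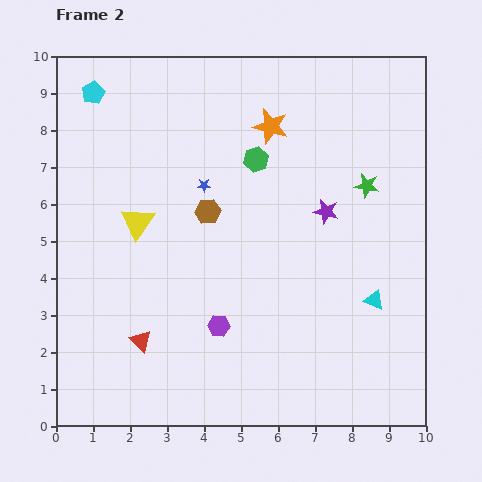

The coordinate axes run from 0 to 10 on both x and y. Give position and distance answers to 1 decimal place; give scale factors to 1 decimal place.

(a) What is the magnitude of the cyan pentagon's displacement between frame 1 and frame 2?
1.0

The cyan pentagon moved from (0.6, 8.1) to (1.0, 9.0), a distance of √(0.4² + 0.9²) ≈ 1.0.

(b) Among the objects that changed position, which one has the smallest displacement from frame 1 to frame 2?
the blue star

(moved 0.6)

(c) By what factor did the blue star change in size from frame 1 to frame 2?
0.6×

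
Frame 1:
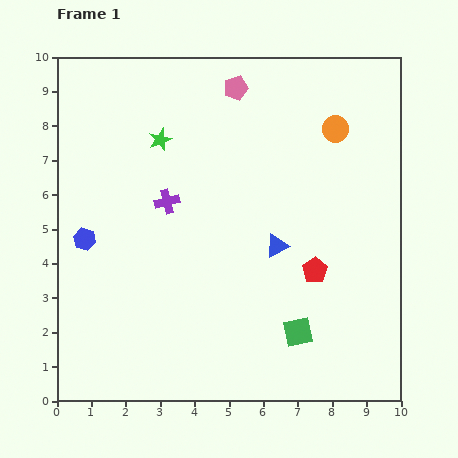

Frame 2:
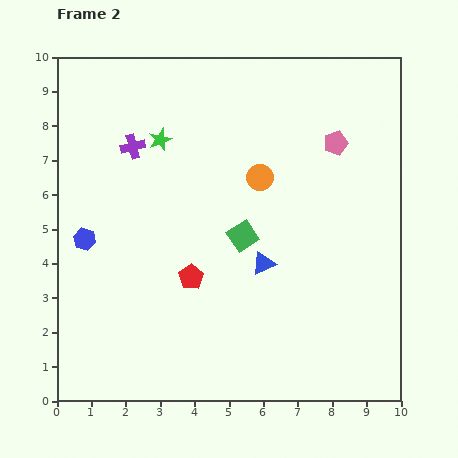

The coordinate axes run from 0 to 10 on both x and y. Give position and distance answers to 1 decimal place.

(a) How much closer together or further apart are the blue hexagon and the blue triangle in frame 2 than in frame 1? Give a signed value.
-0.4

Distance in frame 1: 5.6. Distance in frame 2: 5.2.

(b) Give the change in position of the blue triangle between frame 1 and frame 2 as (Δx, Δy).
(-0.4, -0.5)

The blue triangle was at (6.4, 4.5) in frame 1 and (6.0, 4.0) in frame 2.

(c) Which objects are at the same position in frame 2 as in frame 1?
the green star, the blue hexagon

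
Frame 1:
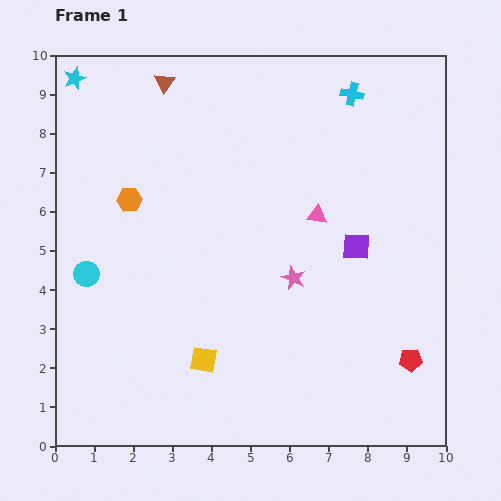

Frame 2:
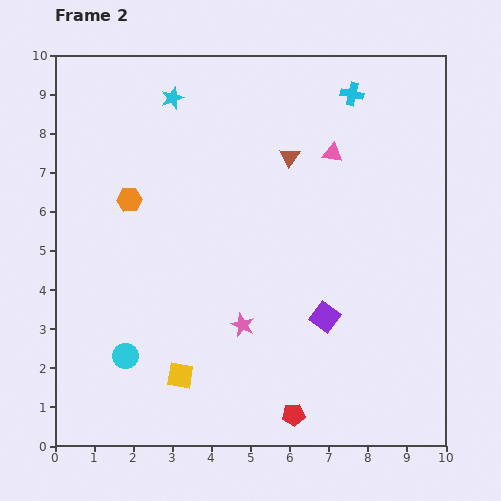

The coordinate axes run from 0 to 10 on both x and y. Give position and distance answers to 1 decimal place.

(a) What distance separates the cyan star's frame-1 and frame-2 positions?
2.5

The cyan star moved from (0.5, 9.4) to (3.0, 8.9), a distance of √(2.5² + 0.5²) ≈ 2.5.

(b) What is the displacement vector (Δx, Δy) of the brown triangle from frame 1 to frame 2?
(3.2, -1.9)

The brown triangle was at (2.8, 9.3) in frame 1 and (6.0, 7.4) in frame 2.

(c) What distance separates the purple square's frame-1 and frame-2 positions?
2.0

The purple square moved from (7.7, 5.1) to (6.9, 3.3), a distance of √(0.8² + 1.8²) ≈ 2.0.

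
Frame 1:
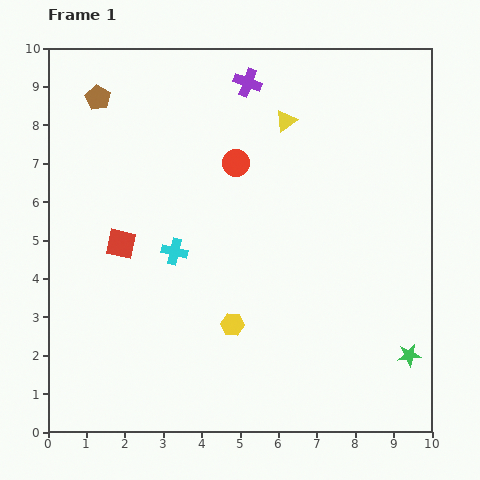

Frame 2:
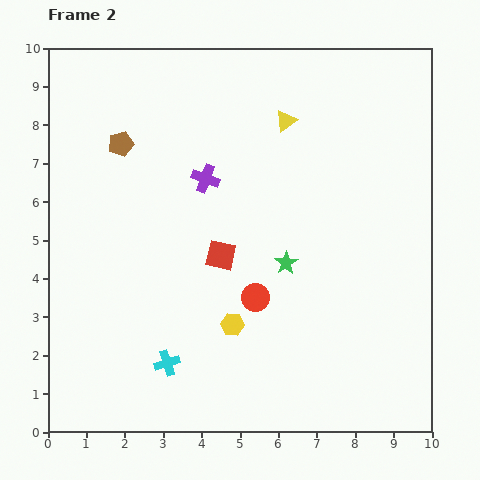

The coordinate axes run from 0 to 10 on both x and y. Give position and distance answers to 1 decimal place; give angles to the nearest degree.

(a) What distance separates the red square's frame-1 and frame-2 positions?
2.6

The red square moved from (1.9, 4.9) to (4.5, 4.6), a distance of √(2.6² + 0.3²) ≈ 2.6.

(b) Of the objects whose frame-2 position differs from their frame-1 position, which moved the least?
the brown pentagon

(moved 1.3)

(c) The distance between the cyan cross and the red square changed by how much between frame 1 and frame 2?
+1.7

Distance in frame 1: 1.4. Distance in frame 2: 3.1.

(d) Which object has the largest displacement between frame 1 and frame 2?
the green star

(moved 4.0; next 3.5)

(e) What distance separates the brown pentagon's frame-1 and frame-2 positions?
1.3

The brown pentagon moved from (1.3, 8.7) to (1.9, 7.5), a distance of √(0.6² + 1.2²) ≈ 1.3.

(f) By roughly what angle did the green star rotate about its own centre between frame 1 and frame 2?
24° counter-clockwise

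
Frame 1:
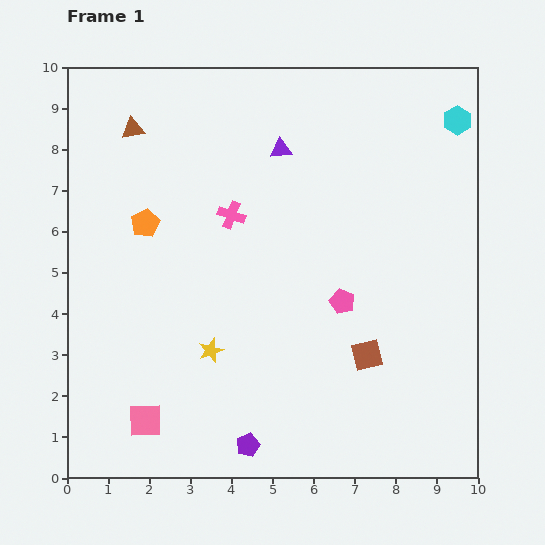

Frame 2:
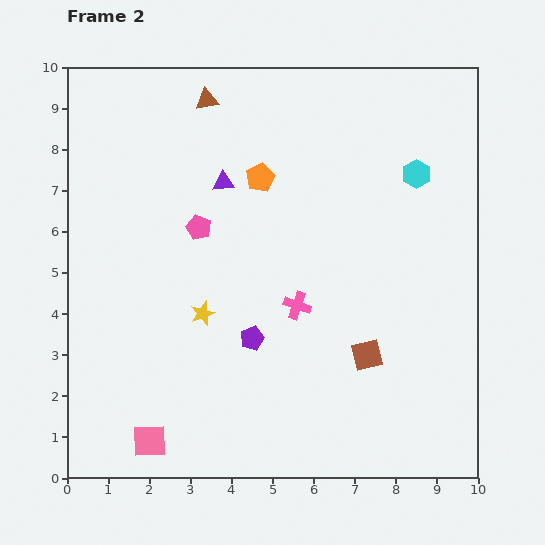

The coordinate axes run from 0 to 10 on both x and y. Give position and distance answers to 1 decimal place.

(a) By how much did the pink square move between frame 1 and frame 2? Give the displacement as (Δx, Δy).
(0.1, -0.5)

The pink square was at (1.9, 1.4) in frame 1 and (2.0, 0.9) in frame 2.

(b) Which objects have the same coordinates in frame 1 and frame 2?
the brown square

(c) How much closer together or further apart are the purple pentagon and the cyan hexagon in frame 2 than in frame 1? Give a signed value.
-3.7

Distance in frame 1: 9.4. Distance in frame 2: 5.7.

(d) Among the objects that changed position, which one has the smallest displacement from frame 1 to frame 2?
the pink square

(moved 0.5)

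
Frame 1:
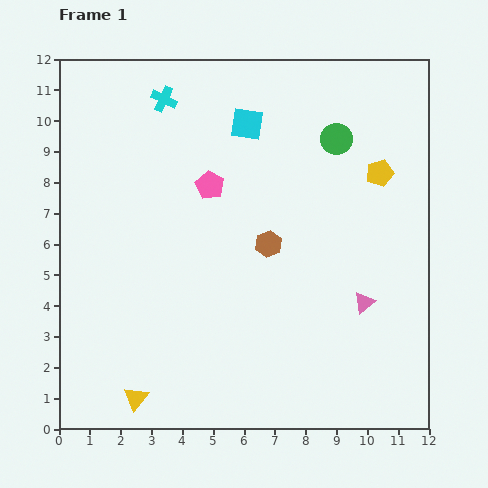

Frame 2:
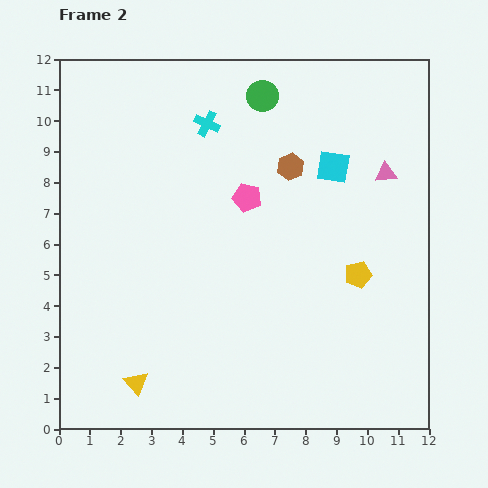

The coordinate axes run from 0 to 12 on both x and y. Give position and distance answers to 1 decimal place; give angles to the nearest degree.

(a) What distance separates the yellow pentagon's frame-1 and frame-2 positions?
3.4

The yellow pentagon moved from (10.4, 8.3) to (9.7, 5.0), a distance of √(0.7² + 3.3²) ≈ 3.4.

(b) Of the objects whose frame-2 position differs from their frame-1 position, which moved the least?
the yellow triangle

(moved 0.5)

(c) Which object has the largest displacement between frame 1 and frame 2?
the pink triangle

(moved 4.3; next 3.4)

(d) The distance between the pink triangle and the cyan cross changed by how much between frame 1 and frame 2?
-3.3

Distance in frame 1: 9.3. Distance in frame 2: 6.0.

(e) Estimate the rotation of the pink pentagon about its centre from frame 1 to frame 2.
15° counter-clockwise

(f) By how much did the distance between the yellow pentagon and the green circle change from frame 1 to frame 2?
+4.8

Distance in frame 1: 1.8. Distance in frame 2: 6.6.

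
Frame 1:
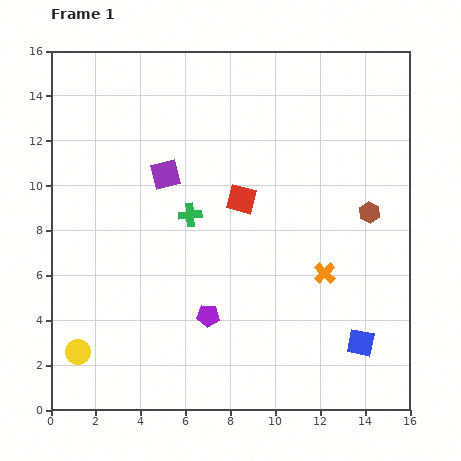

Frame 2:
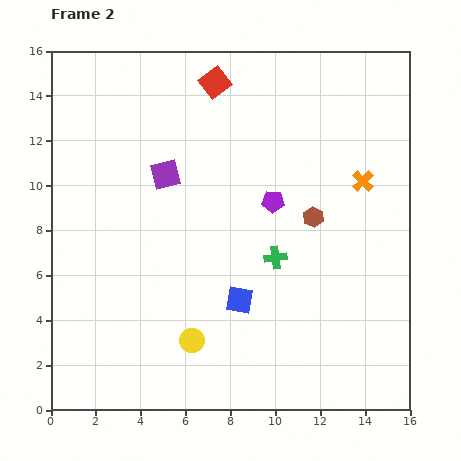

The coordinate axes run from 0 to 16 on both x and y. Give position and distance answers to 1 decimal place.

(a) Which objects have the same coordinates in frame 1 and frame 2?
the purple square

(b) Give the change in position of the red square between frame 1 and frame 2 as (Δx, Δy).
(-1.2, 5.2)

The red square was at (8.5, 9.4) in frame 1 and (7.3, 14.6) in frame 2.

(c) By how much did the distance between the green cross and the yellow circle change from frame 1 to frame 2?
-2.7

Distance in frame 1: 7.9. Distance in frame 2: 5.2.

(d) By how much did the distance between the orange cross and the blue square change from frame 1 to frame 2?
+4.1

Distance in frame 1: 3.5. Distance in frame 2: 7.6.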